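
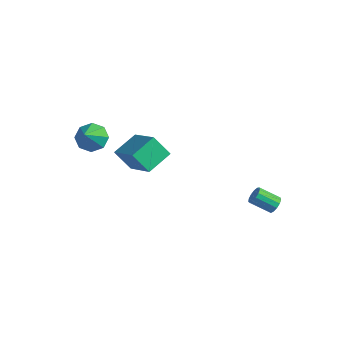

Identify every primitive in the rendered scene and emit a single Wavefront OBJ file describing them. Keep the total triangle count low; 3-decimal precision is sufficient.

v -2.443 -1.863 1.834
v -2.411 -0.486 2.375
v -4.235 -1.373 0.693
v -4.203 0.004 1.234
v -1.697 -1.484 0.826
v -1.665 -0.107 1.367
v -3.489 -0.994 -0.315
v -3.457 0.383 0.226
v 2.523 2.785 -1.739
v 2.719 2.965 -1.315
v 1.892 2.354 -0.677
v 1.697 2.175 -1.101
v 2.521 3.148 -1.396
v 1.694 2.538 -0.757
v 2.324 3.217 -1.585
v 1.497 2.607 -0.947
v 2.19 3.148 -1.824
v 1.363 2.538 -1.185
v 2.163 2.964 -2.035
v 1.336 2.354 -1.397
v 2.249 2.723 -2.153
v 1.422 2.113 -1.514
v 2.423 2.502 -2.139
v 1.596 1.892 -1.501
v 2.629 2.371 -1.999
v 1.802 1.761 -1.36
v 2.801 2.371 -1.776
v 1.974 1.761 -1.137
v 2.885 2.502 -1.541
v 2.058 1.892 -0.902
v 2.854 2.724 -1.37
v 2.027 2.114 -0.731
v -4.322 -2.713 2.557
v -3.675 -2.2 2.636
v -3.598 -3.827 3.843
v -4.151 -2.054 3.031
v -4.727 -2.294 3.147
v -5.066 -2.779 2.918
v -4.97 -3.226 2.477
v -4.494 -3.372 2.082
v -3.917 -3.132 1.966
v -3.578 -2.647 2.195
f 2 4 1
f 5 2 1
f 1 4 3
f 3 5 1
f 2 8 4
f 6 2 5
f 6 8 2
f 4 8 3
f 7 5 3
f 3 8 7
f 7 6 5
f 8 6 7
f 10 9 13
f 10 13 11
f 11 13 14
f 11 14 12
f 13 9 15
f 13 15 14
f 14 15 16
f 14 16 12
f 15 9 17
f 15 17 16
f 16 17 18
f 16 18 12
f 17 9 19
f 17 19 18
f 18 19 20
f 18 20 12
f 19 9 21
f 19 21 20
f 20 21 22
f 20 22 12
f 21 9 23
f 21 23 22
f 22 23 24
f 22 24 12
f 23 9 25
f 23 25 24
f 24 25 26
f 24 26 12
f 25 9 27
f 25 27 26
f 26 27 28
f 26 28 12
f 27 9 29
f 27 29 28
f 28 29 30
f 28 30 12
f 29 9 31
f 29 31 30
f 30 31 32
f 30 32 12
f 31 9 10
f 31 10 32
f 32 10 11
f 32 11 12
f 34 33 36
f 34 36 35
f 36 33 37
f 36 37 35
f 37 33 38
f 37 38 35
f 38 33 39
f 38 39 35
f 39 33 40
f 39 40 35
f 40 33 41
f 40 41 35
f 41 33 42
f 41 42 35
f 42 33 34
f 42 34 35



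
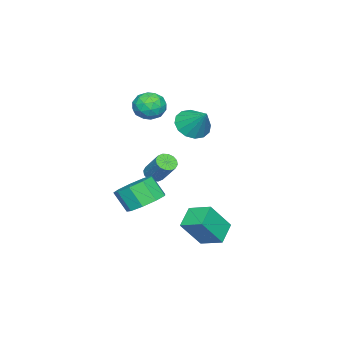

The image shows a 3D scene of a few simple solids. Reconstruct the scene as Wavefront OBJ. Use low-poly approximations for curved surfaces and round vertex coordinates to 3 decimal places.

v -0.706 -1.647 -0.269
v -0.488 -1.316 -0.621
v -0.037 -0.423 0.497
v -0.254 -0.753 0.849
v -0.745 -1.226 -0.589
v -0.294 -0.333 0.529
v -0.992 -1.249 -0.471
v -0.541 -0.356 0.647
v -1.162 -1.378 -0.299
v -0.711 -0.485 0.819
v -1.209 -1.58 -0.119
v -0.758 -0.687 0.999
v -1.122 -1.799 0.021
v -0.671 -0.906 1.139
v -0.923 -1.977 0.083
v -0.472 -1.084 1.201
v -0.666 -2.067 0.051
v -0.215 -1.174 1.169
v -0.419 -2.044 -0.067
v 0.032 -1.151 1.051
v -0.249 -1.915 -0.239
v 0.202 -1.022 0.879
v -0.202 -1.713 -0.419
v 0.249 -0.82 0.699
v -0.289 -1.494 -0.559
v 0.162 -0.601 0.559
v -2.329 -0.532 2.445
v -1.788 -0.14 1.828
v -1.831 0.432 3.495
v -2.194 0.098 1.802
v -2.637 0.166 1.949
v -2.997 0.047 2.229
v -3.178 -0.227 2.567
v -3.131 -0.583 2.872
v -2.87 -0.925 3.063
v -2.464 -1.162 3.088
v -2.021 -1.231 2.941
v -1.662 -1.112 2.661
v -1.481 -0.838 2.323
v -1.527 -0.482 2.018
v 2.455 -0.296 -0.421
v 2.88 0.417 0.099
v 2.83 -0.27 1.082
v 2.405 -0.984 0.561
v 2.213 0.488 0.115
v 2.163 -0.2 1.097
v 1.66 0.191 -0.121
v 1.61 -0.496 0.862
v 1.479 -0.333 -0.497
v 1.429 -1.02 0.486
v 1.754 -0.841 -0.837
v 1.704 -1.528 0.145
v 2.358 -1.093 -0.983
v 2.308 -1.78 -0.001
v 3.007 -0.973 -0.866
v 2.957 -1.66 0.116
v 3.398 -0.536 -0.541
v 3.348 -1.223 0.441
v 3.347 0.013 -0.16
v 3.297 -0.674 0.823
v -3.579 -2.741 3.252
v -3.159 -2.429 2.554
v -3.181 -4.051 2.906
v -2.761 -3.739 2.208
v -2.461 -3.569 3.01
v -2.707 -2.759 3.224
v -3.633 -3.721 2.236
v -3.879 -2.911 2.45
v -3.192 -3.034 1.926
v -2.468 -2.94 2.404
v -3.872 -3.54 3.056
v -3.148 -3.446 3.534
v -3.404 -2.47 2.934
v -2.936 -4.01 2.526
v -2.76 -3.91 2.998
v -2.513 -3.726 2.587
v -3.139 -2.664 3.327
v -2.891 -2.481 2.917
v -2.481 -3.151 3.185
v -3.449 -3.999 2.543
v -3.201 -3.816 2.133
v -3.827 -2.754 2.873
v -3.58 -2.57 2.462
v -3.859 -3.329 2.275
v -3.176 -2.642 2.154
v -2.942 -3.412 1.951
v -3.455 -3.401 1.967
v -3.599 -2.926 2.093
v -2.751 -2.587 2.435
v -2.517 -3.357 2.232
v -2.341 -3.257 2.703
v -2.485 -2.781 2.829
v -2.77 -2.943 2.066
v -3.823 -3.123 3.228
v -3.589 -3.893 3.025
v -3.855 -3.699 2.631
v -3.999 -3.223 2.757
v -3.398 -3.068 3.509
v -3.164 -3.838 3.306
v -2.741 -3.554 3.367
v -2.885 -3.079 3.493
v -3.57 -3.537 3.394
v 1.388 2.225 -1.734
v 2.202 1.648 -0.382
v 1.501 3.328 -1.33
v 2.314 2.751 0.022
v 2.406 2.329 -2.302
v 3.219 1.752 -0.95
v 2.518 3.432 -1.898
v 3.332 2.855 -0.546
f 2 1 5
f 2 5 3
f 3 5 6
f 3 6 4
f 5 1 7
f 5 7 6
f 6 7 8
f 6 8 4
f 7 1 9
f 7 9 8
f 8 9 10
f 8 10 4
f 9 1 11
f 9 11 10
f 10 11 12
f 10 12 4
f 11 1 13
f 11 13 12
f 12 13 14
f 12 14 4
f 13 1 15
f 13 15 14
f 14 15 16
f 14 16 4
f 15 1 17
f 15 17 16
f 16 17 18
f 16 18 4
f 17 1 19
f 17 19 18
f 18 19 20
f 18 20 4
f 19 1 21
f 19 21 20
f 20 21 22
f 20 22 4
f 21 1 23
f 21 23 22
f 22 23 24
f 22 24 4
f 23 1 25
f 23 25 24
f 24 25 26
f 24 26 4
f 25 1 2
f 25 2 26
f 26 2 3
f 26 3 4
f 28 27 30
f 28 30 29
f 30 27 31
f 30 31 29
f 31 27 32
f 31 32 29
f 32 27 33
f 32 33 29
f 33 27 34
f 33 34 29
f 34 27 35
f 34 35 29
f 35 27 36
f 35 36 29
f 36 27 37
f 36 37 29
f 37 27 38
f 37 38 29
f 38 27 39
f 38 39 29
f 39 27 40
f 39 40 29
f 40 27 28
f 40 28 29
f 42 41 45
f 42 45 43
f 43 45 46
f 43 46 44
f 45 41 47
f 45 47 46
f 46 47 48
f 46 48 44
f 47 41 49
f 47 49 48
f 48 49 50
f 48 50 44
f 49 41 51
f 49 51 50
f 50 51 52
f 50 52 44
f 51 41 53
f 51 53 52
f 52 53 54
f 52 54 44
f 53 41 55
f 53 55 54
f 54 55 56
f 54 56 44
f 55 41 57
f 55 57 56
f 56 57 58
f 56 58 44
f 57 41 59
f 57 59 58
f 58 59 60
f 58 60 44
f 59 41 42
f 59 42 60
f 60 42 43
f 60 43 44
f 61 98 77
f 98 72 101
f 77 101 66
f 98 101 77
f 61 77 73
f 77 66 78
f 73 78 62
f 77 78 73
f 61 73 82
f 73 62 83
f 82 83 68
f 73 83 82
f 61 82 94
f 82 68 97
f 94 97 71
f 82 97 94
f 61 94 98
f 94 71 102
f 98 102 72
f 94 102 98
f 62 78 89
f 78 66 92
f 89 92 70
f 78 92 89
f 66 101 79
f 101 72 100
f 79 100 65
f 101 100 79
f 72 102 99
f 102 71 95
f 99 95 63
f 102 95 99
f 71 97 96
f 97 68 84
f 96 84 67
f 97 84 96
f 68 83 88
f 83 62 85
f 88 85 69
f 83 85 88
f 64 90 76
f 90 70 91
f 76 91 65
f 90 91 76
f 64 76 74
f 76 65 75
f 74 75 63
f 76 75 74
f 64 74 81
f 74 63 80
f 81 80 67
f 74 80 81
f 64 81 86
f 81 67 87
f 86 87 69
f 81 87 86
f 64 86 90
f 86 69 93
f 90 93 70
f 86 93 90
f 65 91 79
f 91 70 92
f 79 92 66
f 91 92 79
f 63 75 99
f 75 65 100
f 99 100 72
f 75 100 99
f 67 80 96
f 80 63 95
f 96 95 71
f 80 95 96
f 69 87 88
f 87 67 84
f 88 84 68
f 87 84 88
f 70 93 89
f 93 69 85
f 89 85 62
f 93 85 89
f 104 106 103
f 107 104 103
f 103 106 105
f 105 107 103
f 104 110 106
f 108 104 107
f 108 110 104
f 106 110 105
f 109 107 105
f 105 110 109
f 109 108 107
f 110 108 109



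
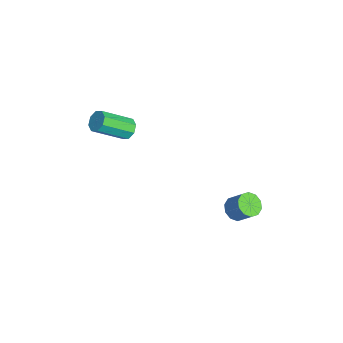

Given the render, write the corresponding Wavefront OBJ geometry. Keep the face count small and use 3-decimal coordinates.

v -0.506 3.383 -2.042
v -0.099 3.715 -2.504
v 0.454 4.268 -1.621
v 0.046 3.937 -1.158
v -0.45 3.958 -2.437
v 0.103 4.512 -1.553
v -0.823 3.982 -2.219
v -0.27 4.535 -1.335
v -1.075 3.777 -1.933
v -0.522 4.331 -1.049
v -1.11 3.422 -1.688
v -0.557 3.975 -0.805
v -0.914 3.052 -1.579
v -0.361 3.605 -0.696
v -0.563 2.808 -1.647
v -0.01 3.362 -0.763
v -0.19 2.785 -1.865
v 0.363 3.338 -0.981
v 0.062 2.989 -2.151
v 0.615 3.543 -1.267
v 0.097 3.345 -2.395
v 0.65 3.898 -1.512
v -2.387 -1.578 3.354
v -1.852 -1.349 3.538
v -1.598 -2.854 4.67
v -2.133 -3.082 4.486
v -2.208 -1.208 3.805
v -1.954 -2.713 4.937
v -2.669 -1.284 3.808
v -2.415 -2.788 4.94
v -2.965 -1.531 3.545
v -2.71 -3.036 4.677
v -2.922 -1.806 3.17
v -2.668 -3.311 4.302
v -2.566 -1.947 2.903
v -2.312 -3.452 4.035
v -2.105 -1.872 2.9
v -1.851 -3.376 4.032
v -1.81 -1.624 3.163
v -1.555 -3.129 4.295
f 2 1 5
f 2 5 3
f 3 5 6
f 3 6 4
f 5 1 7
f 5 7 6
f 6 7 8
f 6 8 4
f 7 1 9
f 7 9 8
f 8 9 10
f 8 10 4
f 9 1 11
f 9 11 10
f 10 11 12
f 10 12 4
f 11 1 13
f 11 13 12
f 12 13 14
f 12 14 4
f 13 1 15
f 13 15 14
f 14 15 16
f 14 16 4
f 15 1 17
f 15 17 16
f 16 17 18
f 16 18 4
f 17 1 19
f 17 19 18
f 18 19 20
f 18 20 4
f 19 1 21
f 19 21 20
f 20 21 22
f 20 22 4
f 21 1 2
f 21 2 22
f 22 2 3
f 22 3 4
f 24 23 27
f 24 27 25
f 25 27 28
f 25 28 26
f 27 23 29
f 27 29 28
f 28 29 30
f 28 30 26
f 29 23 31
f 29 31 30
f 30 31 32
f 30 32 26
f 31 23 33
f 31 33 32
f 32 33 34
f 32 34 26
f 33 23 35
f 33 35 34
f 34 35 36
f 34 36 26
f 35 23 37
f 35 37 36
f 36 37 38
f 36 38 26
f 37 23 39
f 37 39 38
f 38 39 40
f 38 40 26
f 39 23 24
f 39 24 40
f 40 24 25
f 40 25 26



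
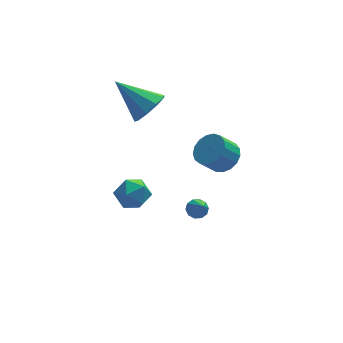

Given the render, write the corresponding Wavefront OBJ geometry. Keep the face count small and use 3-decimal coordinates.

v 2.601 -0.824 -1.879
v 3.044 -0.617 -1.702
v 2.639 -1.836 -0.801
v 2.799 -0.47 -1.554
v 2.479 -0.457 -1.531
v 2.205 -0.585 -1.641
v 2.082 -0.804 -1.842
v 2.158 -1.03 -2.057
v 2.402 -1.178 -2.205
v 2.723 -1.19 -2.228
v 2.996 -1.063 -2.118
v 3.119 -0.844 -1.917
v 4.286 1.148 -0.225
v 4.875 1.437 0.361
v 4.103 1.241 1.232
v 3.514 0.952 0.645
v 4.663 1.784 0.252
v 3.891 1.588 1.123
v 4.365 1.986 0.033
v 3.593 1.789 0.904
v 4.048 1.995 -0.245
v 3.277 1.799 0.626
v 3.786 1.811 -0.518
v 3.015 1.614 0.352
v 3.639 1.475 -0.725
v 2.867 1.278 0.146
v 3.64 1.064 -0.817
v 2.868 0.867 0.054
v 3.789 0.672 -0.773
v 3.017 0.476 0.097
v 4.051 0.389 -0.604
v 3.28 0.193 0.266
v 4.368 0.281 -0.349
v 3.596 0.084 0.522
v 4.665 0.371 -0.064
v 3.894 0.174 0.806
v 4.876 0.639 0.183
v 4.104 0.442 1.054
v 4.952 1.024 0.336
v 4.18 0.827 1.207
v 1.079 2.006 3.003
v 1.822 2.469 3.422
v -0.279 3.014 4.297
v 1.595 2.823 2.909
v 1.127 2.795 2.439
v 0.636 2.398 2.233
v 0.353 1.818 2.388
v 0.41 1.326 2.83
v 0.78 1.153 3.352
v 1.29 1.379 3.712
v 1.701 1.899 3.739
v -0.388 -2.919 1.663
v 0.056 -3.569 2.017
v -1.556 -3.391 2.263
v -1.112 -4.041 2.617
v -0.982 -3.232 2.887
v -0.26 -2.941 2.516
v -1.24 -4.019 1.764
v -0.518 -3.728 1.393
v -0.471 -4.249 2.079
v -0.311 -3.762 2.773
v -1.189 -3.198 1.507
v -1.029 -2.711 2.201
f 2 1 4
f 2 4 3
f 4 1 5
f 4 5 3
f 5 1 6
f 5 6 3
f 6 1 7
f 6 7 3
f 7 1 8
f 7 8 3
f 8 1 9
f 8 9 3
f 9 1 10
f 9 10 3
f 10 1 11
f 10 11 3
f 11 1 12
f 11 12 3
f 12 1 2
f 12 2 3
f 14 13 17
f 14 17 15
f 15 17 18
f 15 18 16
f 17 13 19
f 17 19 18
f 18 19 20
f 18 20 16
f 19 13 21
f 19 21 20
f 20 21 22
f 20 22 16
f 21 13 23
f 21 23 22
f 22 23 24
f 22 24 16
f 23 13 25
f 23 25 24
f 24 25 26
f 24 26 16
f 25 13 27
f 25 27 26
f 26 27 28
f 26 28 16
f 27 13 29
f 27 29 28
f 28 29 30
f 28 30 16
f 29 13 31
f 29 31 30
f 30 31 32
f 30 32 16
f 31 13 33
f 31 33 32
f 32 33 34
f 32 34 16
f 33 13 35
f 33 35 34
f 34 35 36
f 34 36 16
f 35 13 37
f 35 37 36
f 36 37 38
f 36 38 16
f 37 13 39
f 37 39 38
f 38 39 40
f 38 40 16
f 39 13 14
f 39 14 40
f 40 14 15
f 40 15 16
f 42 41 44
f 42 44 43
f 44 41 45
f 44 45 43
f 45 41 46
f 45 46 43
f 46 41 47
f 46 47 43
f 47 41 48
f 47 48 43
f 48 41 49
f 48 49 43
f 49 41 50
f 49 50 43
f 50 41 51
f 50 51 43
f 51 41 42
f 51 42 43
f 52 63 57
f 52 57 53
f 52 53 59
f 52 59 62
f 52 62 63
f 53 57 61
f 57 63 56
f 63 62 54
f 62 59 58
f 59 53 60
f 55 61 56
f 55 56 54
f 55 54 58
f 55 58 60
f 55 60 61
f 56 61 57
f 54 56 63
f 58 54 62
f 60 58 59
f 61 60 53



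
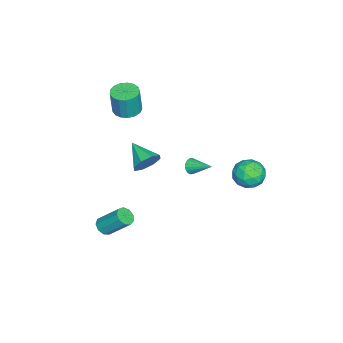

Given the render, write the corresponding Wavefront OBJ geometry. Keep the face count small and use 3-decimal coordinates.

v -3.394 3.388 -2.626
v -3.028 3.792 -1.84
v -1.992 2.848 -3
v -1.626 3.252 -2.214
v -2.22 2.505 -2.136
v -3.087 2.84 -1.905
v -1.933 3.8 -2.935
v -2.8 4.135 -2.704
v -2.126 4.047 -2.03
v -2.303 3.247 -1.537
v -2.717 3.393 -3.303
v -2.894 2.593 -2.81
v -3.334 3.638 -2.2
v -1.686 3.002 -2.64
v -2.035 2.563 -2.594
v -1.82 2.801 -2.132
v -3.368 3.078 -2.239
v -3.153 3.315 -1.776
v -2.679 2.559 -1.951
v -1.867 3.325 -3.064
v -1.652 3.562 -2.601
v -3.2 3.839 -2.708
v -2.985 4.077 -2.246
v -2.341 4.081 -2.889
v -2.588 4.025 -1.85
v -1.765 3.707 -2.07
v -1.945 4.03 -2.494
v -2.454 4.226 -2.358
v -2.693 3.554 -1.56
v -1.869 3.237 -1.78
v -2.218 2.798 -1.734
v -2.727 2.994 -1.598
v -2.162 3.704 -1.672
v -3.151 3.403 -3.06
v -2.327 3.086 -3.28
v -2.293 3.646 -3.242
v -2.802 3.842 -3.106
v -3.255 2.933 -2.77
v -2.432 2.615 -2.99
v -2.566 2.414 -2.482
v -3.075 2.61 -2.346
v -2.858 2.936 -3.168
v -3.371 -3.535 0.633
v -2.727 -3.98 0.528
v -2.505 -4.031 2.102
v -3.149 -3.585 2.207
v -2.594 -3.626 0.521
v -2.373 -3.677 2.095
v -2.639 -3.251 0.539
v -2.418 -3.302 2.113
v -2.852 -2.941 0.579
v -2.631 -2.992 2.153
v -3.184 -2.767 0.631
v -2.963 -2.818 2.205
v -3.558 -2.769 0.684
v -3.337 -2.82 2.258
v -3.89 -2.946 0.725
v -3.668 -2.997 2.299
v -4.102 -3.258 0.745
v -3.881 -3.309 2.319
v -4.147 -3.634 0.739
v -3.926 -3.684 2.313
v -4.014 -3.986 0.709
v -3.793 -4.037 2.283
v -3.734 -4.236 0.662
v -3.513 -4.286 2.235
v -3.37 -4.324 0.608
v -3.149 -4.375 2.181
v -3.007 -4.232 0.56
v -2.786 -4.283 2.133
v -3.716 -0.113 -3.618
v -3.463 -0.37 -3.243
v -3.324 1.113 -3.042
v -3.301 -0.345 -3.407
v -3.222 -0.274 -3.612
v -3.24 -0.171 -3.819
v -3.353 -0.057 -3.986
v -3.538 0.047 -4.079
v -3.758 0.118 -4.082
v -3.969 0.144 -3.992
v -4.131 0.119 -3.828
v -4.211 0.048 -3.623
v -4.192 -0.055 -3.417
v -4.079 -0.169 -3.25
v -3.895 -0.273 -3.156
v -3.674 -0.344 -3.154
v 2.044 -0.805 1.245
v 2.619 -0.936 1.799
v 1.176 -1.855 1.895
v 2.218 -0.497 1.973
v 1.715 -0.238 1.721
v 1.404 -0.311 1.189
v 1.468 -0.673 0.69
v 1.869 -1.112 0.516
v 2.373 -1.371 0.768
v 2.683 -1.299 1.3
v 2.357 -3.027 -4.119
v 2.649 -3.387 -3.787
v 2.734 -2.213 -2.589
v 2.443 -1.853 -2.921
v 2.895 -3.18 -4.007
v 2.98 -2.006 -2.809
v 2.89 -2.902 -4.28
v 2.975 -1.727 -3.082
v 2.635 -2.682 -4.478
v 2.72 -1.507 -3.279
v 2.251 -2.624 -4.507
v 2.336 -1.449 -3.309
v 1.916 -2.754 -4.355
v 2.001 -1.58 -3.157
v 1.788 -3.013 -4.093
v 1.873 -1.838 -2.895
v 1.927 -3.278 -3.843
v 2.012 -2.103 -2.645
v 2.266 -3.426 -3.722
v 2.352 -2.251 -2.524
f 1 38 17
f 38 12 41
f 17 41 6
f 38 41 17
f 1 17 13
f 17 6 18
f 13 18 2
f 17 18 13
f 1 13 22
f 13 2 23
f 22 23 8
f 13 23 22
f 1 22 34
f 22 8 37
f 34 37 11
f 22 37 34
f 1 34 38
f 34 11 42
f 38 42 12
f 34 42 38
f 2 18 29
f 18 6 32
f 29 32 10
f 18 32 29
f 6 41 19
f 41 12 40
f 19 40 5
f 41 40 19
f 12 42 39
f 42 11 35
f 39 35 3
f 42 35 39
f 11 37 36
f 37 8 24
f 36 24 7
f 37 24 36
f 8 23 28
f 23 2 25
f 28 25 9
f 23 25 28
f 4 30 16
f 30 10 31
f 16 31 5
f 30 31 16
f 4 16 14
f 16 5 15
f 14 15 3
f 16 15 14
f 4 14 21
f 14 3 20
f 21 20 7
f 14 20 21
f 4 21 26
f 21 7 27
f 26 27 9
f 21 27 26
f 4 26 30
f 26 9 33
f 30 33 10
f 26 33 30
f 5 31 19
f 31 10 32
f 19 32 6
f 31 32 19
f 3 15 39
f 15 5 40
f 39 40 12
f 15 40 39
f 7 20 36
f 20 3 35
f 36 35 11
f 20 35 36
f 9 27 28
f 27 7 24
f 28 24 8
f 27 24 28
f 10 33 29
f 33 9 25
f 29 25 2
f 33 25 29
f 44 43 47
f 44 47 45
f 45 47 48
f 45 48 46
f 47 43 49
f 47 49 48
f 48 49 50
f 48 50 46
f 49 43 51
f 49 51 50
f 50 51 52
f 50 52 46
f 51 43 53
f 51 53 52
f 52 53 54
f 52 54 46
f 53 43 55
f 53 55 54
f 54 55 56
f 54 56 46
f 55 43 57
f 55 57 56
f 56 57 58
f 56 58 46
f 57 43 59
f 57 59 58
f 58 59 60
f 58 60 46
f 59 43 61
f 59 61 60
f 60 61 62
f 60 62 46
f 61 43 63
f 61 63 62
f 62 63 64
f 62 64 46
f 63 43 65
f 63 65 64
f 64 65 66
f 64 66 46
f 65 43 67
f 65 67 66
f 66 67 68
f 66 68 46
f 67 43 69
f 67 69 68
f 68 69 70
f 68 70 46
f 69 43 44
f 69 44 70
f 70 44 45
f 70 45 46
f 72 71 74
f 72 74 73
f 74 71 75
f 74 75 73
f 75 71 76
f 75 76 73
f 76 71 77
f 76 77 73
f 77 71 78
f 77 78 73
f 78 71 79
f 78 79 73
f 79 71 80
f 79 80 73
f 80 71 81
f 80 81 73
f 81 71 82
f 81 82 73
f 82 71 83
f 82 83 73
f 83 71 84
f 83 84 73
f 84 71 85
f 84 85 73
f 85 71 86
f 85 86 73
f 86 71 72
f 86 72 73
f 88 87 90
f 88 90 89
f 90 87 91
f 90 91 89
f 91 87 92
f 91 92 89
f 92 87 93
f 92 93 89
f 93 87 94
f 93 94 89
f 94 87 95
f 94 95 89
f 95 87 96
f 95 96 89
f 96 87 88
f 96 88 89
f 98 97 101
f 98 101 99
f 99 101 102
f 99 102 100
f 101 97 103
f 101 103 102
f 102 103 104
f 102 104 100
f 103 97 105
f 103 105 104
f 104 105 106
f 104 106 100
f 105 97 107
f 105 107 106
f 106 107 108
f 106 108 100
f 107 97 109
f 107 109 108
f 108 109 110
f 108 110 100
f 109 97 111
f 109 111 110
f 110 111 112
f 110 112 100
f 111 97 113
f 111 113 112
f 112 113 114
f 112 114 100
f 113 97 115
f 113 115 114
f 114 115 116
f 114 116 100
f 115 97 98
f 115 98 116
f 116 98 99
f 116 99 100



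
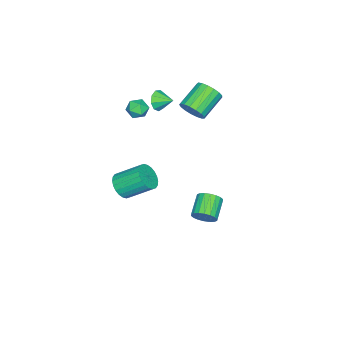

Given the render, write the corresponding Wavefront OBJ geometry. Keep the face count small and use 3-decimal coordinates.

v 0.125 -2.48 3.591
v 0.537 -2.823 4.032
v 0.183 -3.337 2.868
v 0.595 -3.68 3.309
v -0.073 -3.578 3.467
v -0.109 -3.048 3.914
v 0.829 -3.112 2.986
v 0.793 -2.582 3.433
v 0.972 -3.213 3.658
v 0.415 -3.502 3.955
v 0.305 -2.658 2.945
v -0.252 -2.947 3.242
v -2.797 -3.53 1.829
v -2.424 -3.745 2.406
v -2.783 -2.59 2.171
v -2.115 -3.618 2.044
v -2.125 -3.449 1.582
v -2.45 -3.319 1.235
v -2.936 -3.287 1.166
v -3.358 -3.368 1.407
v -3.517 -3.526 1.846
v -3.339 -3.685 2.277
v -2.907 -3.772 2.498
v 4.359 3.007 -0.181
v 4.718 2.874 0.405
v 3.581 2.621 1.046
v 3.221 2.753 0.461
v 4.662 3.18 0.426
v 3.525 2.927 1.067
v 4.546 3.451 0.327
v 3.409 3.198 0.968
v 4.392 3.634 0.127
v 3.255 3.381 0.768
v 4.232 3.693 -0.134
v 3.095 3.44 0.508
v 4.097 3.616 -0.404
v 2.96 3.363 0.238
v 4.014 3.419 -0.629
v 2.877 3.165 0.012
v 3.999 3.139 -0.766
v 2.862 2.886 -0.125
v 4.055 2.833 -0.787
v 2.918 2.58 -0.146
v 4.171 2.562 -0.688
v 3.034 2.309 -0.047
v 4.325 2.379 -0.488
v 3.188 2.126 0.153
v 4.485 2.32 -0.228
v 3.348 2.067 0.414
v 4.62 2.397 0.042
v 3.483 2.144 0.684
v 4.703 2.595 0.268
v 3.566 2.341 0.909
v -1.969 -1.007 2.402
v -1.618 -1.293 3.098
v -3.101 -0.978 3.974
v -3.451 -0.693 3.278
v -1.534 -0.905 3.102
v -3.016 -0.59 3.977
v -1.549 -0.54 2.945
v -3.031 -0.225 3.82
v -1.661 -0.282 2.663
v -3.143 0.033 3.539
v -1.843 -0.191 2.322
v -3.325 0.124 3.198
v -2.054 -0.287 2
v -3.536 0.028 2.875
v -2.245 -0.547 1.769
v -3.727 -0.232 2.644
v -2.373 -0.914 1.684
v -3.856 -0.599 2.559
v -2.409 -1.301 1.763
v -3.891 -0.986 2.638
v -2.344 -1.622 1.989
v -3.826 -1.307 2.864
v -2.193 -1.801 2.309
v -3.675 -1.486 3.184
v -1.99 -1.799 2.651
v -3.473 -1.484 3.526
v -1.783 -1.616 2.936
v -3.265 -1.301 3.811
v -0.425 -4.571 -4.258
v 0.299 -4.724 -3.764
v -0.131 -3.282 -2.688
v -0.855 -3.129 -3.182
v 0.426 -4.507 -4.004
v -0.005 -3.065 -2.928
v 0.423 -4.3 -4.282
v -0.008 -2.858 -3.206
v 0.29 -4.134 -4.557
v -0.14 -2.692 -3.481
v 0.049 -4.035 -4.787
v -0.381 -2.593 -3.711
v -0.264 -4.017 -4.936
v -0.694 -2.575 -3.86
v -0.601 -4.084 -4.982
v -1.032 -2.642 -3.905
v -0.912 -4.225 -4.917
v -1.343 -2.783 -3.841
v -1.149 -4.418 -4.752
v -1.579 -2.976 -3.676
v -1.275 -4.635 -4.512
v -1.706 -3.193 -3.436
v -1.272 -4.842 -4.234
v -1.703 -3.4 -3.158
v -1.14 -5.008 -3.959
v -1.57 -3.566 -2.883
v -0.899 -5.107 -3.729
v -1.329 -3.665 -2.653
v -0.586 -5.125 -3.58
v -1.016 -3.683 -2.504
v -0.248 -5.058 -3.535
v -0.679 -3.616 -2.458
v 0.063 -4.917 -3.599
v -0.368 -3.475 -2.523
f 1 12 6
f 1 6 2
f 1 2 8
f 1 8 11
f 1 11 12
f 2 6 10
f 6 12 5
f 12 11 3
f 11 8 7
f 8 2 9
f 4 10 5
f 4 5 3
f 4 3 7
f 4 7 9
f 4 9 10
f 5 10 6
f 3 5 12
f 7 3 11
f 9 7 8
f 10 9 2
f 14 13 16
f 14 16 15
f 16 13 17
f 16 17 15
f 17 13 18
f 17 18 15
f 18 13 19
f 18 19 15
f 19 13 20
f 19 20 15
f 20 13 21
f 20 21 15
f 21 13 22
f 21 22 15
f 22 13 23
f 22 23 15
f 23 13 14
f 23 14 15
f 25 24 28
f 25 28 26
f 26 28 29
f 26 29 27
f 28 24 30
f 28 30 29
f 29 30 31
f 29 31 27
f 30 24 32
f 30 32 31
f 31 32 33
f 31 33 27
f 32 24 34
f 32 34 33
f 33 34 35
f 33 35 27
f 34 24 36
f 34 36 35
f 35 36 37
f 35 37 27
f 36 24 38
f 36 38 37
f 37 38 39
f 37 39 27
f 38 24 40
f 38 40 39
f 39 40 41
f 39 41 27
f 40 24 42
f 40 42 41
f 41 42 43
f 41 43 27
f 42 24 44
f 42 44 43
f 43 44 45
f 43 45 27
f 44 24 46
f 44 46 45
f 45 46 47
f 45 47 27
f 46 24 48
f 46 48 47
f 47 48 49
f 47 49 27
f 48 24 50
f 48 50 49
f 49 50 51
f 49 51 27
f 50 24 52
f 50 52 51
f 51 52 53
f 51 53 27
f 52 24 25
f 52 25 53
f 53 25 26
f 53 26 27
f 55 54 58
f 55 58 56
f 56 58 59
f 56 59 57
f 58 54 60
f 58 60 59
f 59 60 61
f 59 61 57
f 60 54 62
f 60 62 61
f 61 62 63
f 61 63 57
f 62 54 64
f 62 64 63
f 63 64 65
f 63 65 57
f 64 54 66
f 64 66 65
f 65 66 67
f 65 67 57
f 66 54 68
f 66 68 67
f 67 68 69
f 67 69 57
f 68 54 70
f 68 70 69
f 69 70 71
f 69 71 57
f 70 54 72
f 70 72 71
f 71 72 73
f 71 73 57
f 72 54 74
f 72 74 73
f 73 74 75
f 73 75 57
f 74 54 76
f 74 76 75
f 75 76 77
f 75 77 57
f 76 54 78
f 76 78 77
f 77 78 79
f 77 79 57
f 78 54 80
f 78 80 79
f 79 80 81
f 79 81 57
f 80 54 55
f 80 55 81
f 81 55 56
f 81 56 57
f 83 82 86
f 83 86 84
f 84 86 87
f 84 87 85
f 86 82 88
f 86 88 87
f 87 88 89
f 87 89 85
f 88 82 90
f 88 90 89
f 89 90 91
f 89 91 85
f 90 82 92
f 90 92 91
f 91 92 93
f 91 93 85
f 92 82 94
f 92 94 93
f 93 94 95
f 93 95 85
f 94 82 96
f 94 96 95
f 95 96 97
f 95 97 85
f 96 82 98
f 96 98 97
f 97 98 99
f 97 99 85
f 98 82 100
f 98 100 99
f 99 100 101
f 99 101 85
f 100 82 102
f 100 102 101
f 101 102 103
f 101 103 85
f 102 82 104
f 102 104 103
f 103 104 105
f 103 105 85
f 104 82 106
f 104 106 105
f 105 106 107
f 105 107 85
f 106 82 108
f 106 108 107
f 107 108 109
f 107 109 85
f 108 82 110
f 108 110 109
f 109 110 111
f 109 111 85
f 110 82 112
f 110 112 111
f 111 112 113
f 111 113 85
f 112 82 114
f 112 114 113
f 113 114 115
f 113 115 85
f 114 82 83
f 114 83 115
f 115 83 84
f 115 84 85



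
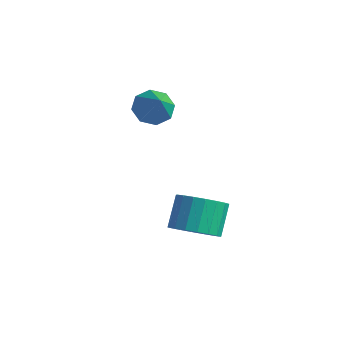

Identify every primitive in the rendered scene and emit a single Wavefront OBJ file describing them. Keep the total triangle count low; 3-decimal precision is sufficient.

v 0.065 0.34 -3.553
v 0.956 0.789 -3.629
v 0.585 1.709 -2.543
v -0.305 1.26 -2.467
v 0.703 1.022 -3.912
v 0.332 1.941 -2.826
v 0.324 1.119 -4.124
v -0.047 2.039 -3.039
v -0.106 1.062 -4.223
v -0.477 1.982 -3.138
v -0.502 0.863 -4.189
v -0.873 1.782 -3.104
v -0.786 0.559 -4.029
v -1.157 1.479 -2.944
v -0.901 0.213 -3.775
v -1.272 1.132 -2.69
v -0.825 -0.109 -3.477
v -1.196 0.811 -2.391
v -0.572 -0.341 -3.194
v -0.943 0.578 -2.108
v -0.193 -0.439 -2.981
v -0.564 0.481 -1.896
v 0.237 -0.382 -2.882
v -0.134 0.538 -1.797
v 0.633 -0.182 -2.916
v 0.262 0.737 -1.831
v 0.917 0.121 -3.076
v 0.546 1.041 -1.991
v 1.032 0.468 -3.33
v 0.661 1.387 -2.245
v -3.295 1.994 0.854
v -2.819 1.62 0.287
v -2.465 1.426 1.926
v -2.61 2.202 0.434
v -2.803 2.662 0.827
v -3.284 2.731 1.236
v -3.771 2.368 1.422
v -3.98 1.787 1.275
v -3.787 1.326 0.881
v -3.307 1.257 0.472
f 2 1 5
f 2 5 3
f 3 5 6
f 3 6 4
f 5 1 7
f 5 7 6
f 6 7 8
f 6 8 4
f 7 1 9
f 7 9 8
f 8 9 10
f 8 10 4
f 9 1 11
f 9 11 10
f 10 11 12
f 10 12 4
f 11 1 13
f 11 13 12
f 12 13 14
f 12 14 4
f 13 1 15
f 13 15 14
f 14 15 16
f 14 16 4
f 15 1 17
f 15 17 16
f 16 17 18
f 16 18 4
f 17 1 19
f 17 19 18
f 18 19 20
f 18 20 4
f 19 1 21
f 19 21 20
f 20 21 22
f 20 22 4
f 21 1 23
f 21 23 22
f 22 23 24
f 22 24 4
f 23 1 25
f 23 25 24
f 24 25 26
f 24 26 4
f 25 1 27
f 25 27 26
f 26 27 28
f 26 28 4
f 27 1 29
f 27 29 28
f 28 29 30
f 28 30 4
f 29 1 2
f 29 2 30
f 30 2 3
f 30 3 4
f 32 31 34
f 32 34 33
f 34 31 35
f 34 35 33
f 35 31 36
f 35 36 33
f 36 31 37
f 36 37 33
f 37 31 38
f 37 38 33
f 38 31 39
f 38 39 33
f 39 31 40
f 39 40 33
f 40 31 32
f 40 32 33



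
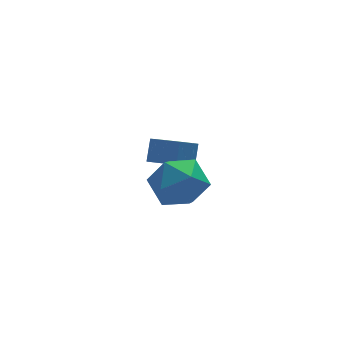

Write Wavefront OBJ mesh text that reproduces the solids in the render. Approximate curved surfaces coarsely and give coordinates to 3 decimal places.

v 0.435 1.756 0.25
v 1.292 1.769 -0.136
v 1.662 2.337 0.704
v 0.805 2.324 1.09
v 1.003 2.236 -0.325
v 1.373 2.804 0.516
v 0.497 2.52 -0.294
v 0.867 3.088 0.546
v -0.032 2.512 -0.056
v 0.338 3.08 0.785
v -0.384 2.215 0.299
v -0.014 2.784 1.14
v -0.422 1.743 0.636
v -0.052 2.311 1.476
v -0.133 1.276 0.824
v 0.237 1.844 1.665
v 0.373 0.992 0.794
v 0.743 1.56 1.634
v 0.902 1 0.555
v 1.272 1.568 1.396
v 1.254 1.296 0.2
v 1.624 1.865 1.041
v -1.726 -1.498 2.407
v -0.678 -0.935 2.719
v -0.722 -3.185 2.081
v 0.326 -2.622 2.393
v -0.53 -2.848 3.248
v -1.15 -1.805 3.449
v -0.25 -2.315 1.351
v -0.87 -1.272 1.552
v 0.234 -1.44 2.067
v 0.061 -1.769 3.239
v -1.461 -2.351 1.561
v -1.634 -2.68 2.733
f 2 1 5
f 2 5 3
f 3 5 6
f 3 6 4
f 5 1 7
f 5 7 6
f 6 7 8
f 6 8 4
f 7 1 9
f 7 9 8
f 8 9 10
f 8 10 4
f 9 1 11
f 9 11 10
f 10 11 12
f 10 12 4
f 11 1 13
f 11 13 12
f 12 13 14
f 12 14 4
f 13 1 15
f 13 15 14
f 14 15 16
f 14 16 4
f 15 1 17
f 15 17 16
f 16 17 18
f 16 18 4
f 17 1 19
f 17 19 18
f 18 19 20
f 18 20 4
f 19 1 21
f 19 21 20
f 20 21 22
f 20 22 4
f 21 1 2
f 21 2 22
f 22 2 3
f 22 3 4
f 23 34 28
f 23 28 24
f 23 24 30
f 23 30 33
f 23 33 34
f 24 28 32
f 28 34 27
f 34 33 25
f 33 30 29
f 30 24 31
f 26 32 27
f 26 27 25
f 26 25 29
f 26 29 31
f 26 31 32
f 27 32 28
f 25 27 34
f 29 25 33
f 31 29 30
f 32 31 24



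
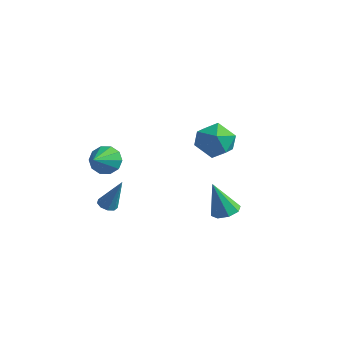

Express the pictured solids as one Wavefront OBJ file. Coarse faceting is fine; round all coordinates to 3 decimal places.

v 0.672 3.023 -4.932
v 1.476 3.155 -4.689
v 0.128 2.537 -2.868
v 1.115 3.695 -4.657
v 0.495 3.841 -4.787
v -0.022 3.509 -5.001
v -0.131 2.892 -5.175
v 0.23 2.352 -5.207
v 0.85 2.205 -5.078
v 1.367 2.537 -4.864
v 2.049 0.576 1.66
v 2.533 1.13 2.619
v 2.867 -1.11 2.221
v 3.351 -0.556 3.18
v 2.155 -0.724 3.118
v 1.649 0.319 2.771
v 3.751 -0.299 2.069
v 3.245 0.744 1.722
v 3.584 0.589 2.872
v 2.598 0.327 3.521
v 2.802 -0.307 1.319
v 1.816 -0.569 1.968
v -3.372 -1.902 -0.663
v -2.877 -1.362 -0.058
v -2.828 -3.258 0.103
v -3.411 -1.447 0.17
v -3.93 -1.706 0.08
v -4.236 -2.04 -0.293
v -4.212 -2.321 -0.808
v -3.867 -2.442 -1.268
v -3.333 -2.357 -1.496
v -2.814 -2.098 -1.406
v -2.508 -1.764 -1.033
v -2.532 -1.483 -0.518
v -3.916 -1.324 -4.519
v -3.502 -0.964 -4.762
v -3.124 -0.956 -2.621
v -3.836 -0.747 -4.664
v -4.208 -0.801 -4.499
v -4.443 -1.099 -4.343
v -4.431 -1.502 -4.27
v -4.178 -1.823 -4.313
v -3.802 -1.91 -4.453
v -3.48 -1.722 -4.624
v -3.361 -1.349 -4.746
f 2 1 4
f 2 4 3
f 4 1 5
f 4 5 3
f 5 1 6
f 5 6 3
f 6 1 7
f 6 7 3
f 7 1 8
f 7 8 3
f 8 1 9
f 8 9 3
f 9 1 10
f 9 10 3
f 10 1 2
f 10 2 3
f 11 22 16
f 11 16 12
f 11 12 18
f 11 18 21
f 11 21 22
f 12 16 20
f 16 22 15
f 22 21 13
f 21 18 17
f 18 12 19
f 14 20 15
f 14 15 13
f 14 13 17
f 14 17 19
f 14 19 20
f 15 20 16
f 13 15 22
f 17 13 21
f 19 17 18
f 20 19 12
f 24 23 26
f 24 26 25
f 26 23 27
f 26 27 25
f 27 23 28
f 27 28 25
f 28 23 29
f 28 29 25
f 29 23 30
f 29 30 25
f 30 23 31
f 30 31 25
f 31 23 32
f 31 32 25
f 32 23 33
f 32 33 25
f 33 23 34
f 33 34 25
f 34 23 24
f 34 24 25
f 36 35 38
f 36 38 37
f 38 35 39
f 38 39 37
f 39 35 40
f 39 40 37
f 40 35 41
f 40 41 37
f 41 35 42
f 41 42 37
f 42 35 43
f 42 43 37
f 43 35 44
f 43 44 37
f 44 35 45
f 44 45 37
f 45 35 36
f 45 36 37



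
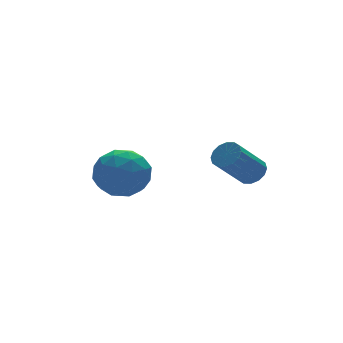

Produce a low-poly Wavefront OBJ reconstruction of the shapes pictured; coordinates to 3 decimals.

v -2.171 1.206 1.931
v -1.312 1.592 1.76
v -1.488 -0.032 2.56
v -0.629 0.354 2.389
v -1.205 0.741 3.048
v -1.627 1.506 2.659
v -1.173 0.054 1.661
v -1.595 0.819 1.272
v -0.696 0.88 1.593
v -0.716 1.305 2.45
v -2.084 0.255 1.87
v -2.104 0.68 2.727
v -1.802 1.508 1.79
v -0.998 0.052 2.53
v -1.337 0.279 2.917
v -0.832 0.507 2.817
v -1.987 1.457 2.319
v -1.482 1.684 2.218
v -1.419 1.184 2.975
v -1.318 -0.124 2.102
v -0.813 0.103 2.001
v -1.968 1.053 1.503
v -1.463 1.281 1.403
v -1.381 0.376 1.345
v -0.934 1.317 1.591
v -0.533 0.589 1.961
v -0.852 0.412 1.533
v -1.1 0.862 1.305
v -0.946 1.566 2.095
v -0.545 0.838 2.465
v -0.883 1.065 2.852
v -1.131 1.515 2.624
v -0.584 1.148 1.997
v -2.255 0.722 1.855
v -1.854 -0.006 2.225
v -1.669 0.045 1.696
v -1.917 0.495 1.468
v -2.267 0.971 2.359
v -1.866 0.243 2.729
v -1.7 0.698 3.015
v -1.948 1.148 2.787
v -2.216 0.412 2.323
v 1.038 -2.559 3.045
v 1.382 -2.444 3.403
v 0.406 -2.605 4.393
v 0.062 -2.721 4.035
v 1.275 -2.213 3.335
v 0.298 -2.374 4.325
v 1.104 -2.074 3.189
v 0.127 -2.236 4.179
v 0.915 -2.066 3.004
v -0.061 -2.228 3.994
v 0.76 -2.19 2.83
v -0.217 -2.351 3.82
v 0.679 -2.413 2.714
v -0.298 -2.574 3.704
v 0.694 -2.675 2.687
v -0.282 -2.836 3.677
v 0.802 -2.906 2.755
v -0.175 -3.067 3.745
v 0.973 -3.044 2.901
v -0.004 -3.206 3.891
v 1.161 -3.052 3.086
v 0.185 -3.214 4.076
v 1.317 -2.929 3.26
v 0.34 -3.09 4.25
v 1.398 -2.706 3.376
v 0.421 -2.867 4.366
f 1 38 17
f 38 12 41
f 17 41 6
f 38 41 17
f 1 17 13
f 17 6 18
f 13 18 2
f 17 18 13
f 1 13 22
f 13 2 23
f 22 23 8
f 13 23 22
f 1 22 34
f 22 8 37
f 34 37 11
f 22 37 34
f 1 34 38
f 34 11 42
f 38 42 12
f 34 42 38
f 2 18 29
f 18 6 32
f 29 32 10
f 18 32 29
f 6 41 19
f 41 12 40
f 19 40 5
f 41 40 19
f 12 42 39
f 42 11 35
f 39 35 3
f 42 35 39
f 11 37 36
f 37 8 24
f 36 24 7
f 37 24 36
f 8 23 28
f 23 2 25
f 28 25 9
f 23 25 28
f 4 30 16
f 30 10 31
f 16 31 5
f 30 31 16
f 4 16 14
f 16 5 15
f 14 15 3
f 16 15 14
f 4 14 21
f 14 3 20
f 21 20 7
f 14 20 21
f 4 21 26
f 21 7 27
f 26 27 9
f 21 27 26
f 4 26 30
f 26 9 33
f 30 33 10
f 26 33 30
f 5 31 19
f 31 10 32
f 19 32 6
f 31 32 19
f 3 15 39
f 15 5 40
f 39 40 12
f 15 40 39
f 7 20 36
f 20 3 35
f 36 35 11
f 20 35 36
f 9 27 28
f 27 7 24
f 28 24 8
f 27 24 28
f 10 33 29
f 33 9 25
f 29 25 2
f 33 25 29
f 44 43 47
f 44 47 45
f 45 47 48
f 45 48 46
f 47 43 49
f 47 49 48
f 48 49 50
f 48 50 46
f 49 43 51
f 49 51 50
f 50 51 52
f 50 52 46
f 51 43 53
f 51 53 52
f 52 53 54
f 52 54 46
f 53 43 55
f 53 55 54
f 54 55 56
f 54 56 46
f 55 43 57
f 55 57 56
f 56 57 58
f 56 58 46
f 57 43 59
f 57 59 58
f 58 59 60
f 58 60 46
f 59 43 61
f 59 61 60
f 60 61 62
f 60 62 46
f 61 43 63
f 61 63 62
f 62 63 64
f 62 64 46
f 63 43 65
f 63 65 64
f 64 65 66
f 64 66 46
f 65 43 67
f 65 67 66
f 66 67 68
f 66 68 46
f 67 43 44
f 67 44 68
f 68 44 45
f 68 45 46



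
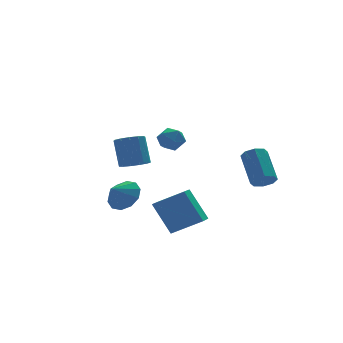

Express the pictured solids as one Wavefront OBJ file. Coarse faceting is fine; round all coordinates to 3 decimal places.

v -1.447 -1.801 2.194
v -0.709 -1.544 2.029
v -1.011 -3.016 2.251
v -0.273 -2.759 2.086
v -0.609 -2.584 2.79
v -0.878 -1.833 2.754
v -0.842 -2.727 1.526
v -1.111 -1.976 1.49
v -0.335 -2.116 1.616
v -0.191 -2.028 2.397
v -1.529 -2.532 1.883
v -1.385 -2.444 2.664
v 3.807 -3.129 -1.163
v 4.496 -3.274 -1.073
v 4.662 -1.677 0.234
v 3.973 -1.531 0.143
v 4.409 -2.929 -1.483
v 4.574 -1.332 -0.177
v 3.969 -2.701 -1.706
v 4.134 -1.104 -0.4
v 3.435 -2.723 -1.611
v 3.6 -1.126 -0.305
v 3.118 -2.983 -1.254
v 3.284 -1.386 0.053
v 3.206 -3.328 -0.843
v 3.371 -1.731 0.463
v 3.646 -3.556 -0.62
v 3.811 -1.959 0.686
v 4.18 -3.534 -0.715
v 4.345 -1.937 0.591
v -2.62 -1.842 0.513
v -1.834 -1.975 0.574
v -1.813 -1.17 2.049
v -2.6 -1.038 1.987
v -1.88 -1.581 0.36
v -1.859 -0.776 1.835
v -2.161 -1.27 0.194
v -2.14 -0.465 1.669
v -2.588 -1.141 0.13
v -2.567 -0.336 1.604
v -3.025 -1.234 0.186
v -3.005 -0.43 1.661
v -3.334 -1.521 0.347
v -3.313 -0.716 1.822
v -3.416 -1.909 0.56
v -3.396 -1.105 2.035
v -3.245 -2.277 0.758
v -3.225 -1.472 2.233
v -2.876 -2.506 0.878
v -2.856 -1.702 2.353
v -2.426 -2.525 0.882
v -2.406 -1.72 2.357
v -2.037 -2.327 0.769
v -2.017 -1.522 2.244
v -1.028 4.078 -4.259
v -0.614 4.74 -3.513
v -1.892 3.742 -3.481
v -1.065 5.083 -3.866
v -1.502 5.042 -4.369
v -1.758 4.633 -4.83
v -1.735 4.011 -5.073
v -1.442 3.415 -5.005
v -0.991 3.072 -4.652
v -0.554 3.114 -4.149
v -0.298 3.523 -3.688
v -0.321 4.144 -3.445
v 0.823 -2.379 -3.777
v 0.211 -1.343 -2.031
v -0.629 -1.631 -4.729
v -1.24 -0.596 -2.983
v 1.48 -1.484 -4.077
v 0.869 -0.449 -2.331
v 0.029 -0.737 -5.029
v -0.583 0.299 -3.283
f 1 12 6
f 1 6 2
f 1 2 8
f 1 8 11
f 1 11 12
f 2 6 10
f 6 12 5
f 12 11 3
f 11 8 7
f 8 2 9
f 4 10 5
f 4 5 3
f 4 3 7
f 4 7 9
f 4 9 10
f 5 10 6
f 3 5 12
f 7 3 11
f 9 7 8
f 10 9 2
f 14 13 17
f 14 17 15
f 15 17 18
f 15 18 16
f 17 13 19
f 17 19 18
f 18 19 20
f 18 20 16
f 19 13 21
f 19 21 20
f 20 21 22
f 20 22 16
f 21 13 23
f 21 23 22
f 22 23 24
f 22 24 16
f 23 13 25
f 23 25 24
f 24 25 26
f 24 26 16
f 25 13 27
f 25 27 26
f 26 27 28
f 26 28 16
f 27 13 29
f 27 29 28
f 28 29 30
f 28 30 16
f 29 13 14
f 29 14 30
f 30 14 15
f 30 15 16
f 32 31 35
f 32 35 33
f 33 35 36
f 33 36 34
f 35 31 37
f 35 37 36
f 36 37 38
f 36 38 34
f 37 31 39
f 37 39 38
f 38 39 40
f 38 40 34
f 39 31 41
f 39 41 40
f 40 41 42
f 40 42 34
f 41 31 43
f 41 43 42
f 42 43 44
f 42 44 34
f 43 31 45
f 43 45 44
f 44 45 46
f 44 46 34
f 45 31 47
f 45 47 46
f 46 47 48
f 46 48 34
f 47 31 49
f 47 49 48
f 48 49 50
f 48 50 34
f 49 31 51
f 49 51 50
f 50 51 52
f 50 52 34
f 51 31 53
f 51 53 52
f 52 53 54
f 52 54 34
f 53 31 32
f 53 32 54
f 54 32 33
f 54 33 34
f 56 55 58
f 56 58 57
f 58 55 59
f 58 59 57
f 59 55 60
f 59 60 57
f 60 55 61
f 60 61 57
f 61 55 62
f 61 62 57
f 62 55 63
f 62 63 57
f 63 55 64
f 63 64 57
f 64 55 65
f 64 65 57
f 65 55 66
f 65 66 57
f 66 55 56
f 66 56 57
f 68 70 67
f 71 68 67
f 67 70 69
f 69 71 67
f 68 74 70
f 72 68 71
f 72 74 68
f 70 74 69
f 73 71 69
f 69 74 73
f 73 72 71
f 74 72 73



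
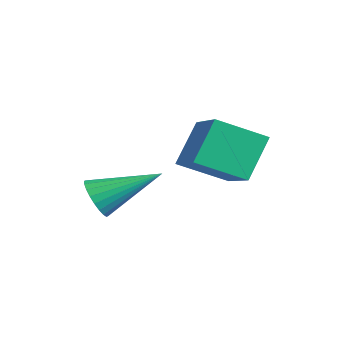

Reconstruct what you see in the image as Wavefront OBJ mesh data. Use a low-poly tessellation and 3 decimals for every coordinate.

v 0.114 -0.706 0.364
v 0.459 -1.104 0.912
v 0.686 1.126 1.336
v 0.68 -1.07 0.718
v 0.815 -0.98 0.469
v 0.843 -0.849 0.205
v 0.761 -0.695 -0.035
v 0.58 -0.544 -0.214
v 0.328 -0.417 -0.305
v 0.043 -0.334 -0.295
v -0.231 -0.307 -0.183
v -0.452 -0.342 0.011
v -0.587 -0.431 0.26
v -0.615 -0.563 0.524
v -0.532 -0.716 0.764
v -0.351 -0.867 0.943
v -0.099 -0.994 1.034
v 0.186 -1.077 1.023
v 1.094 1.388 1.839
v 0.617 2.21 3.225
v 1.517 2.864 1.109
v 1.04 3.686 2.495
v 3.02 1.214 2.605
v 2.543 2.036 3.991
v 3.443 2.69 1.875
v 2.966 3.512 3.261
f 2 1 4
f 2 4 3
f 4 1 5
f 4 5 3
f 5 1 6
f 5 6 3
f 6 1 7
f 6 7 3
f 7 1 8
f 7 8 3
f 8 1 9
f 8 9 3
f 9 1 10
f 9 10 3
f 10 1 11
f 10 11 3
f 11 1 12
f 11 12 3
f 12 1 13
f 12 13 3
f 13 1 14
f 13 14 3
f 14 1 15
f 14 15 3
f 15 1 16
f 15 16 3
f 16 1 17
f 16 17 3
f 17 1 18
f 17 18 3
f 18 1 2
f 18 2 3
f 20 22 19
f 23 20 19
f 19 22 21
f 21 23 19
f 20 26 22
f 24 20 23
f 24 26 20
f 22 26 21
f 25 23 21
f 21 26 25
f 25 24 23
f 26 24 25



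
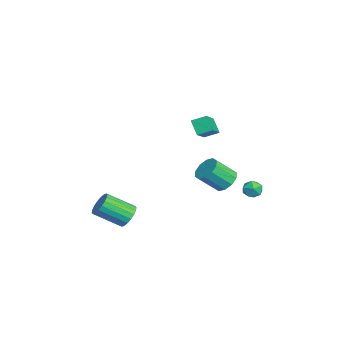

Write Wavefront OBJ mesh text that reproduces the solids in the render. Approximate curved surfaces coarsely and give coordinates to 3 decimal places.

v 1.027 3.567 -2.778
v 1.366 4.119 -2.708
v 1.774 3.041 -2.252
v 2.113 3.593 -2.182
v 1.55 3.514 -1.864
v 1.088 3.839 -2.189
v 2.052 3.321 -2.771
v 1.59 3.646 -3.096
v 2 3.967 -2.703
v 1.689 4.087 -2.143
v 1.451 3.073 -2.817
v 1.14 3.193 -2.257
v -0.776 2.295 -3.032
v 0.02 2.575 -2.926
v 0.271 1.446 -1.822
v -0.524 1.165 -1.928
v -0.29 2.835 -2.591
v -0.039 1.705 -1.486
v -0.785 2.888 -2.424
v -0.534 1.758 -1.319
v -1.277 2.715 -2.489
v -1.026 1.585 -1.384
v -1.577 2.381 -2.762
v -1.326 1.251 -1.657
v -1.571 2.014 -3.138
v -1.32 0.885 -2.034
v -1.261 1.755 -3.474
v -1.01 0.625 -2.369
v -0.766 1.702 -3.641
v -0.515 0.572 -2.536
v -0.274 1.875 -3.576
v -0.023 0.745 -2.471
v 0.026 2.209 -3.303
v 0.277 1.079 -2.198
v -4.675 0.926 -0.372
v -3.36 0.467 0.457
v -4.613 1.793 0.011
v -3.299 1.334 0.839
v -4.041 1.246 -1.199
v -2.727 0.787 -0.371
v -3.98 2.113 -0.817
v -2.665 1.654 0.012
v 3.16 -3.107 -3.586
v 3.806 -3.342 -3.934
v 3.785 -4.868 -2.942
v 3.14 -4.633 -2.594
v 3.924 -3.168 -3.663
v 3.903 -4.694 -2.672
v 3.891 -2.982 -3.377
v 3.87 -4.508 -2.386
v 3.713 -2.82 -3.133
v 3.692 -4.347 -2.141
v 3.426 -2.716 -2.978
v 3.405 -4.242 -1.987
v 3.086 -2.689 -2.943
v 3.065 -4.215 -1.952
v 2.761 -2.744 -3.036
v 2.74 -4.271 -2.045
v 2.515 -2.872 -3.238
v 2.494 -4.398 -2.246
v 2.397 -3.046 -3.508
v 2.376 -4.572 -2.517
v 2.43 -3.232 -3.794
v 2.409 -4.758 -2.803
v 2.608 -3.393 -4.039
v 2.587 -4.92 -3.047
v 2.895 -3.498 -4.193
v 2.874 -5.024 -3.202
v 3.235 -3.525 -4.228
v 3.214 -5.051 -3.237
v 3.56 -3.469 -4.135
v 3.539 -4.996 -3.144
f 1 12 6
f 1 6 2
f 1 2 8
f 1 8 11
f 1 11 12
f 2 6 10
f 6 12 5
f 12 11 3
f 11 8 7
f 8 2 9
f 4 10 5
f 4 5 3
f 4 3 7
f 4 7 9
f 4 9 10
f 5 10 6
f 3 5 12
f 7 3 11
f 9 7 8
f 10 9 2
f 14 13 17
f 14 17 15
f 15 17 18
f 15 18 16
f 17 13 19
f 17 19 18
f 18 19 20
f 18 20 16
f 19 13 21
f 19 21 20
f 20 21 22
f 20 22 16
f 21 13 23
f 21 23 22
f 22 23 24
f 22 24 16
f 23 13 25
f 23 25 24
f 24 25 26
f 24 26 16
f 25 13 27
f 25 27 26
f 26 27 28
f 26 28 16
f 27 13 29
f 27 29 28
f 28 29 30
f 28 30 16
f 29 13 31
f 29 31 30
f 30 31 32
f 30 32 16
f 31 13 33
f 31 33 32
f 32 33 34
f 32 34 16
f 33 13 14
f 33 14 34
f 34 14 15
f 34 15 16
f 36 38 35
f 39 36 35
f 35 38 37
f 37 39 35
f 36 42 38
f 40 36 39
f 40 42 36
f 38 42 37
f 41 39 37
f 37 42 41
f 41 40 39
f 42 40 41
f 44 43 47
f 44 47 45
f 45 47 48
f 45 48 46
f 47 43 49
f 47 49 48
f 48 49 50
f 48 50 46
f 49 43 51
f 49 51 50
f 50 51 52
f 50 52 46
f 51 43 53
f 51 53 52
f 52 53 54
f 52 54 46
f 53 43 55
f 53 55 54
f 54 55 56
f 54 56 46
f 55 43 57
f 55 57 56
f 56 57 58
f 56 58 46
f 57 43 59
f 57 59 58
f 58 59 60
f 58 60 46
f 59 43 61
f 59 61 60
f 60 61 62
f 60 62 46
f 61 43 63
f 61 63 62
f 62 63 64
f 62 64 46
f 63 43 65
f 63 65 64
f 64 65 66
f 64 66 46
f 65 43 67
f 65 67 66
f 66 67 68
f 66 68 46
f 67 43 69
f 67 69 68
f 68 69 70
f 68 70 46
f 69 43 71
f 69 71 70
f 70 71 72
f 70 72 46
f 71 43 44
f 71 44 72
f 72 44 45
f 72 45 46



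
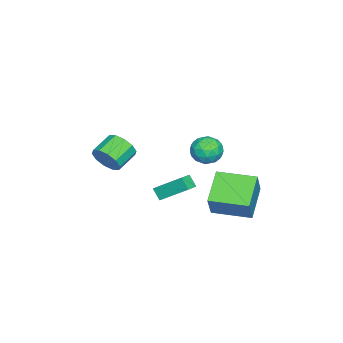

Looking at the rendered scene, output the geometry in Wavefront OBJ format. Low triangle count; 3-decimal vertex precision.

v -0.42 -0.475 -3.535
v -0.681 -0.943 -2.914
v -0.417 1.097 -2.348
v -0.678 0.63 -1.728
v 0.338 -0.63 -3.332
v 0.077 -1.097 -2.712
v 0.341 0.943 -2.146
v 0.08 0.475 -1.525
v -0.92 1.745 -4.544
v -2.722 1.596 -3.456
v -1.124 3.935 -4.58
v -2.926 3.786 -3.493
v -0.014 1.854 -3.027
v -1.816 1.705 -1.94
v -0.218 4.044 -3.064
v -2.02 3.895 -1.976
v -1.6 1.438 0.652
v -1.101 2.226 0.72
v -0.499 0.814 -0.18
v -0 1.602 -0.112
v -0.132 1.065 0.643
v -0.813 1.451 1.157
v -0.787 1.589 -0.617
v -1.468 1.975 -0.103
v -0.599 2.32 -0.064
v -0.194 1.996 0.715
v -1.406 1.044 -0.175
v -1.001 0.72 0.604
v -1.447 1.887 0.759
v -0.153 1.153 -0.219
v -0.23 0.838 0.225
v 0.063 1.301 0.265
v -1.277 1.431 1.016
v -0.984 1.895 1.056
v -0.415 1.212 1.011
v -0.616 1.145 -0.516
v -0.323 1.609 -0.476
v -1.663 1.739 0.275
v -1.37 2.202 0.315
v -1.185 1.828 -0.471
v -0.859 2.405 0.338
v -0.212 2.039 -0.151
v -0.674 2.031 -0.448
v -1.074 2.257 -0.146
v -0.621 2.215 0.796
v 0.026 1.848 0.307
v -0.051 1.533 0.751
v -0.451 1.76 1.053
v -0.326 2.27 0.335
v -1.626 1.192 0.233
v -0.979 0.825 -0.256
v -1.149 1.28 -0.513
v -1.549 1.507 -0.211
v -1.388 1.001 0.691
v -0.741 0.635 0.202
v -0.526 0.783 0.686
v -0.926 1.009 0.988
v -1.274 0.77 0.205
v -0.182 -3.797 -1.28
v 0.267 -3.493 -0.512
v -0.949 -3.059 0.028
v -1.398 -3.363 -0.74
v 0.253 -3.057 -0.896
v -0.964 -2.623 -0.356
v 0.072 -2.904 -1.426
v -1.144 -2.47 -0.887
v -0.205 -3.092 -1.901
v -1.422 -2.658 -1.361
v -0.474 -3.549 -2.138
v -1.69 -3.115 -1.599
v -0.631 -4.101 -2.048
v -1.847 -3.667 -1.508
v -0.616 -4.537 -1.664
v -1.833 -4.103 -1.124
v -0.436 -4.69 -1.133
v -1.652 -4.256 -0.594
v -0.158 -4.502 -0.659
v -1.375 -4.068 -0.119
v 0.11 -4.045 -0.421
v -1.106 -3.611 0.118
f 2 4 1
f 5 2 1
f 1 4 3
f 3 5 1
f 2 8 4
f 6 2 5
f 6 8 2
f 4 8 3
f 7 5 3
f 3 8 7
f 7 6 5
f 8 6 7
f 10 12 9
f 13 10 9
f 9 12 11
f 11 13 9
f 10 16 12
f 14 10 13
f 14 16 10
f 12 16 11
f 15 13 11
f 11 16 15
f 15 14 13
f 16 14 15
f 17 54 33
f 54 28 57
f 33 57 22
f 54 57 33
f 17 33 29
f 33 22 34
f 29 34 18
f 33 34 29
f 17 29 38
f 29 18 39
f 38 39 24
f 29 39 38
f 17 38 50
f 38 24 53
f 50 53 27
f 38 53 50
f 17 50 54
f 50 27 58
f 54 58 28
f 50 58 54
f 18 34 45
f 34 22 48
f 45 48 26
f 34 48 45
f 22 57 35
f 57 28 56
f 35 56 21
f 57 56 35
f 28 58 55
f 58 27 51
f 55 51 19
f 58 51 55
f 27 53 52
f 53 24 40
f 52 40 23
f 53 40 52
f 24 39 44
f 39 18 41
f 44 41 25
f 39 41 44
f 20 46 32
f 46 26 47
f 32 47 21
f 46 47 32
f 20 32 30
f 32 21 31
f 30 31 19
f 32 31 30
f 20 30 37
f 30 19 36
f 37 36 23
f 30 36 37
f 20 37 42
f 37 23 43
f 42 43 25
f 37 43 42
f 20 42 46
f 42 25 49
f 46 49 26
f 42 49 46
f 21 47 35
f 47 26 48
f 35 48 22
f 47 48 35
f 19 31 55
f 31 21 56
f 55 56 28
f 31 56 55
f 23 36 52
f 36 19 51
f 52 51 27
f 36 51 52
f 25 43 44
f 43 23 40
f 44 40 24
f 43 40 44
f 26 49 45
f 49 25 41
f 45 41 18
f 49 41 45
f 60 59 63
f 60 63 61
f 61 63 64
f 61 64 62
f 63 59 65
f 63 65 64
f 64 65 66
f 64 66 62
f 65 59 67
f 65 67 66
f 66 67 68
f 66 68 62
f 67 59 69
f 67 69 68
f 68 69 70
f 68 70 62
f 69 59 71
f 69 71 70
f 70 71 72
f 70 72 62
f 71 59 73
f 71 73 72
f 72 73 74
f 72 74 62
f 73 59 75
f 73 75 74
f 74 75 76
f 74 76 62
f 75 59 77
f 75 77 76
f 76 77 78
f 76 78 62
f 77 59 79
f 77 79 78
f 78 79 80
f 78 80 62
f 79 59 60
f 79 60 80
f 80 60 61
f 80 61 62



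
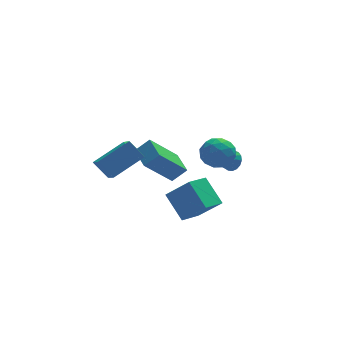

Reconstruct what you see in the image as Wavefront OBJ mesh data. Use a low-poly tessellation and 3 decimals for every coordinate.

v -0.174 -4.548 -3.921
v -0.637 -3.463 -2.931
v 0.756 -3.816 -4.289
v 0.293 -2.731 -3.299
v 0.727 -5.149 -2.841
v 0.264 -4.064 -1.851
v 1.657 -4.417 -3.209
v 1.194 -3.332 -2.219
v 0.526 0.047 -4.59
v -0.867 -0.345 -3.068
v 0.391 1.333 -4.382
v -1.002 0.942 -2.861
v 1.222 0.018 -3.959
v -0.171 -0.373 -2.438
v 1.087 1.305 -3.752
v -0.306 0.913 -2.23
v -3.415 -1.499 -1.673
v -3.467 -2.927 -0.698
v -1.931 -1.024 -0.898
v -1.984 -2.452 0.077
v -2.856 -2.028 -2.417
v -2.909 -3.456 -1.442
v -1.373 -1.553 -1.642
v -1.425 -2.981 -0.667
v 1.959 -1.444 -1.017
v 2.762 -1.717 -1.222
v 1.418 -2.303 -1.998
v 2.221 -2.576 -2.203
v 1.869 -2.79 -1.433
v 2.204 -2.259 -0.827
v 1.976 -1.761 -2.393
v 2.311 -1.23 -1.787
v 2.773 -1.913 -2.072
v 2.707 -2.549 -1.478
v 1.473 -1.471 -1.742
v 1.407 -2.107 -1.148
v 2.408 -1.505 -1.033
v 1.772 -2.515 -2.187
v 1.565 -2.641 -1.734
v 2.037 -2.802 -1.854
v 2.08 -1.824 -0.801
v 2.552 -1.984 -0.921
v 2.027 -2.615 -1.045
v 1.628 -2.036 -2.299
v 2.1 -2.196 -2.419
v 2.143 -1.218 -1.366
v 2.615 -1.379 -1.486
v 2.153 -1.405 -2.175
v 2.887 -1.781 -1.653
v 2.568 -2.286 -2.23
v 2.424 -1.806 -2.342
v 2.621 -1.494 -1.986
v 2.848 -2.155 -1.304
v 2.53 -2.66 -1.881
v 2.323 -2.786 -1.428
v 2.52 -2.474 -1.072
v 2.854 -2.27 -1.804
v 1.65 -1.36 -1.339
v 1.332 -1.865 -1.916
v 1.66 -1.546 -2.148
v 1.857 -1.234 -1.792
v 1.612 -1.734 -0.99
v 1.293 -2.239 -1.567
v 1.559 -2.526 -1.234
v 1.756 -2.214 -0.878
v 1.326 -1.75 -1.416
v 3.563 0.749 -4.181
v 3.75 1.066 -3.72
v 1.997 0.191 -3.159
v 3.59 1.247 -3.866
v 3.424 1.314 -4.084
v 3.289 1.251 -4.325
v 3.218 1.074 -4.532
v 3.225 0.821 -4.659
v 3.309 0.553 -4.676
v 3.452 0.329 -4.58
v 3.62 0.201 -4.392
v 3.774 0.199 -4.156
v 3.881 0.322 -3.925
v 3.914 0.544 -3.753
v 3.867 0.812 -3.679
f 2 4 1
f 5 2 1
f 1 4 3
f 3 5 1
f 2 8 4
f 6 2 5
f 6 8 2
f 4 8 3
f 7 5 3
f 3 8 7
f 7 6 5
f 8 6 7
f 10 12 9
f 13 10 9
f 9 12 11
f 11 13 9
f 10 16 12
f 14 10 13
f 14 16 10
f 12 16 11
f 15 13 11
f 11 16 15
f 15 14 13
f 16 14 15
f 18 20 17
f 21 18 17
f 17 20 19
f 19 21 17
f 18 24 20
f 22 18 21
f 22 24 18
f 20 24 19
f 23 21 19
f 19 24 23
f 23 22 21
f 24 22 23
f 25 62 41
f 62 36 65
f 41 65 30
f 62 65 41
f 25 41 37
f 41 30 42
f 37 42 26
f 41 42 37
f 25 37 46
f 37 26 47
f 46 47 32
f 37 47 46
f 25 46 58
f 46 32 61
f 58 61 35
f 46 61 58
f 25 58 62
f 58 35 66
f 62 66 36
f 58 66 62
f 26 42 53
f 42 30 56
f 53 56 34
f 42 56 53
f 30 65 43
f 65 36 64
f 43 64 29
f 65 64 43
f 36 66 63
f 66 35 59
f 63 59 27
f 66 59 63
f 35 61 60
f 61 32 48
f 60 48 31
f 61 48 60
f 32 47 52
f 47 26 49
f 52 49 33
f 47 49 52
f 28 54 40
f 54 34 55
f 40 55 29
f 54 55 40
f 28 40 38
f 40 29 39
f 38 39 27
f 40 39 38
f 28 38 45
f 38 27 44
f 45 44 31
f 38 44 45
f 28 45 50
f 45 31 51
f 50 51 33
f 45 51 50
f 28 50 54
f 50 33 57
f 54 57 34
f 50 57 54
f 29 55 43
f 55 34 56
f 43 56 30
f 55 56 43
f 27 39 63
f 39 29 64
f 63 64 36
f 39 64 63
f 31 44 60
f 44 27 59
f 60 59 35
f 44 59 60
f 33 51 52
f 51 31 48
f 52 48 32
f 51 48 52
f 34 57 53
f 57 33 49
f 53 49 26
f 57 49 53
f 68 67 70
f 68 70 69
f 70 67 71
f 70 71 69
f 71 67 72
f 71 72 69
f 72 67 73
f 72 73 69
f 73 67 74
f 73 74 69
f 74 67 75
f 74 75 69
f 75 67 76
f 75 76 69
f 76 67 77
f 76 77 69
f 77 67 78
f 77 78 69
f 78 67 79
f 78 79 69
f 79 67 80
f 79 80 69
f 80 67 81
f 80 81 69
f 81 67 68
f 81 68 69



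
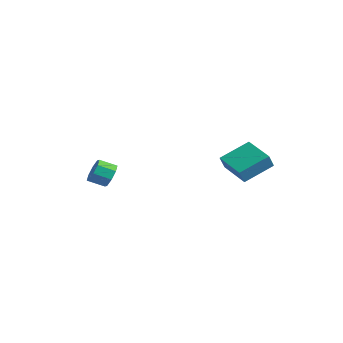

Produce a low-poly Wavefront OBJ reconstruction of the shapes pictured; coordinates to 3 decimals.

v 1.888 0.638 -1.274
v 2.041 0.161 -0.409
v 2.256 2.377 -0.38
v 2.409 1.9 0.485
v 3.771 0.46 -1.705
v 3.924 -0.017 -0.84
v 4.139 2.199 -0.811
v 4.292 1.722 0.054
v -3.577 -3.003 -2.871
v -3.183 -3.577 -3.341
v -3.788 -4.371 -2.878
v -4.183 -3.797 -2.409
v -2.888 -3.475 -2.779
v -3.493 -4.268 -2.316
v -2.997 -3.096 -2.271
v -3.602 -3.889 -1.808
v -3.446 -2.662 -2.115
v -4.051 -3.456 -1.652
v -3.972 -2.429 -2.402
v -4.577 -3.223 -1.939
v -4.267 -2.532 -2.964
v -4.872 -3.325 -2.501
v -4.158 -2.911 -3.472
v -4.763 -3.704 -3.009
v -3.709 -3.344 -3.628
v -4.314 -4.138 -3.165
f 2 4 1
f 5 2 1
f 1 4 3
f 3 5 1
f 2 8 4
f 6 2 5
f 6 8 2
f 4 8 3
f 7 5 3
f 3 8 7
f 7 6 5
f 8 6 7
f 10 9 13
f 10 13 11
f 11 13 14
f 11 14 12
f 13 9 15
f 13 15 14
f 14 15 16
f 14 16 12
f 15 9 17
f 15 17 16
f 16 17 18
f 16 18 12
f 17 9 19
f 17 19 18
f 18 19 20
f 18 20 12
f 19 9 21
f 19 21 20
f 20 21 22
f 20 22 12
f 21 9 23
f 21 23 22
f 22 23 24
f 22 24 12
f 23 9 25
f 23 25 24
f 24 25 26
f 24 26 12
f 25 9 10
f 25 10 26
f 26 10 11
f 26 11 12



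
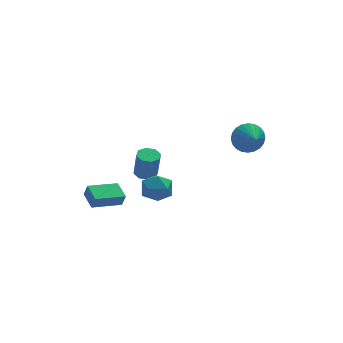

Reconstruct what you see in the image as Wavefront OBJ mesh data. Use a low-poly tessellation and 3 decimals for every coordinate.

v 3.829 -2.05 1.911
v 4.39 -2.401 1.188
v 3.811 -3.19 2.449
v 4.655 -2.286 1.439
v 4.794 -2.136 1.762
v 4.786 -1.973 2.108
v 4.632 -1.821 2.423
v 4.356 -1.705 2.661
v 4 -1.641 2.785
v 3.618 -1.639 2.775
v 3.268 -1.7 2.634
v 3.003 -1.815 2.383
v 2.864 -1.965 2.06
v 2.872 -2.128 1.715
v 3.026 -2.28 1.399
v 3.301 -2.396 1.161
v 3.658 -2.46 1.037
v 4.04 -2.462 1.047
v -1.437 -0.54 -1.73
v -0.877 -0.545 -0.903
v -1.383 -2.155 -1.777
v -0.823 -2.16 -0.95
v -1.782 -1.884 -0.901
v -1.815 -0.886 -0.873
v -0.445 -1.814 -1.807
v -0.478 -0.816 -1.779
v -0.263 -1.332 -0.951
v -1.09 -1.376 -0.391
v -1.17 -1.324 -2.289
v -1.997 -1.368 -1.729
v -4.229 0.537 -3.385
v -4.067 0.336 -2.618
v -4.275 1.724 -3.064
v -4.112 1.522 -2.296
v -2.428 0.698 -3.724
v -2.265 0.496 -2.956
v -2.473 1.884 -3.402
v -2.311 1.683 -2.635
v -0.783 1.345 -1.916
v -0.367 0.806 -2.029
v -0.302 0.515 -0.396
v -0.717 1.055 -0.284
v -0.1 1.257 -1.96
v -0.035 0.966 -0.327
v -0.233 1.759 -1.865
v -0.167 1.468 -0.232
v -0.688 2.019 -1.8
v -0.622 1.728 -0.167
v -1.198 1.885 -1.804
v -1.133 1.594 -0.171
v -1.465 1.434 -1.873
v -1.4 1.143 -0.24
v -1.333 0.932 -1.968
v -1.267 0.641 -0.335
v -0.878 0.672 -2.033
v -0.812 0.381 -0.4
f 2 1 4
f 2 4 3
f 4 1 5
f 4 5 3
f 5 1 6
f 5 6 3
f 6 1 7
f 6 7 3
f 7 1 8
f 7 8 3
f 8 1 9
f 8 9 3
f 9 1 10
f 9 10 3
f 10 1 11
f 10 11 3
f 11 1 12
f 11 12 3
f 12 1 13
f 12 13 3
f 13 1 14
f 13 14 3
f 14 1 15
f 14 15 3
f 15 1 16
f 15 16 3
f 16 1 17
f 16 17 3
f 17 1 18
f 17 18 3
f 18 1 2
f 18 2 3
f 19 30 24
f 19 24 20
f 19 20 26
f 19 26 29
f 19 29 30
f 20 24 28
f 24 30 23
f 30 29 21
f 29 26 25
f 26 20 27
f 22 28 23
f 22 23 21
f 22 21 25
f 22 25 27
f 22 27 28
f 23 28 24
f 21 23 30
f 25 21 29
f 27 25 26
f 28 27 20
f 32 34 31
f 35 32 31
f 31 34 33
f 33 35 31
f 32 38 34
f 36 32 35
f 36 38 32
f 34 38 33
f 37 35 33
f 33 38 37
f 37 36 35
f 38 36 37
f 40 39 43
f 40 43 41
f 41 43 44
f 41 44 42
f 43 39 45
f 43 45 44
f 44 45 46
f 44 46 42
f 45 39 47
f 45 47 46
f 46 47 48
f 46 48 42
f 47 39 49
f 47 49 48
f 48 49 50
f 48 50 42
f 49 39 51
f 49 51 50
f 50 51 52
f 50 52 42
f 51 39 53
f 51 53 52
f 52 53 54
f 52 54 42
f 53 39 55
f 53 55 54
f 54 55 56
f 54 56 42
f 55 39 40
f 55 40 56
f 56 40 41
f 56 41 42



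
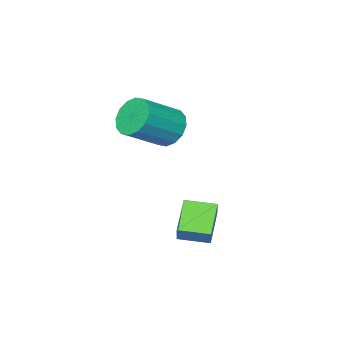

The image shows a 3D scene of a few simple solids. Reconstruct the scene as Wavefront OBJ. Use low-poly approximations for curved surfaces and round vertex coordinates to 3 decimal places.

v 1.005 -3.048 1.34
v 1.542 -3.115 0.511
v 3.232 -3.419 1.631
v 2.695 -3.352 2.46
v 1.55 -2.618 0.634
v 3.24 -2.921 1.755
v 1.412 -2.236 0.947
v 3.102 -2.539 2.067
v 1.164 -2.071 1.364
v 2.854 -2.375 2.484
v 0.874 -2.169 1.775
v 2.564 -2.472 2.896
v 0.619 -2.502 2.07
v 2.309 -2.805 3.19
v 0.468 -2.981 2.169
v 2.158 -3.285 3.289
v 0.46 -3.479 2.045
v 2.15 -3.782 3.166
v 0.598 -3.861 1.733
v 2.288 -4.164 2.853
v 0.846 -4.025 1.316
v 2.536 -4.329 2.436
v 1.136 -3.928 0.904
v 2.826 -4.231 2.025
v 1.391 -3.595 0.61
v 3.081 -3.898 1.73
v 0.89 -0.277 -2.47
v 1.264 0.149 -1.611
v 1.997 0.569 -3.372
v 2.372 0.995 -2.512
v 1.768 -1.295 -2.348
v 2.143 -0.869 -1.488
v 2.876 -0.449 -3.249
v 3.25 -0.023 -2.39
f 2 1 5
f 2 5 3
f 3 5 6
f 3 6 4
f 5 1 7
f 5 7 6
f 6 7 8
f 6 8 4
f 7 1 9
f 7 9 8
f 8 9 10
f 8 10 4
f 9 1 11
f 9 11 10
f 10 11 12
f 10 12 4
f 11 1 13
f 11 13 12
f 12 13 14
f 12 14 4
f 13 1 15
f 13 15 14
f 14 15 16
f 14 16 4
f 15 1 17
f 15 17 16
f 16 17 18
f 16 18 4
f 17 1 19
f 17 19 18
f 18 19 20
f 18 20 4
f 19 1 21
f 19 21 20
f 20 21 22
f 20 22 4
f 21 1 23
f 21 23 22
f 22 23 24
f 22 24 4
f 23 1 25
f 23 25 24
f 24 25 26
f 24 26 4
f 25 1 2
f 25 2 26
f 26 2 3
f 26 3 4
f 28 30 27
f 31 28 27
f 27 30 29
f 29 31 27
f 28 34 30
f 32 28 31
f 32 34 28
f 30 34 29
f 33 31 29
f 29 34 33
f 33 32 31
f 34 32 33



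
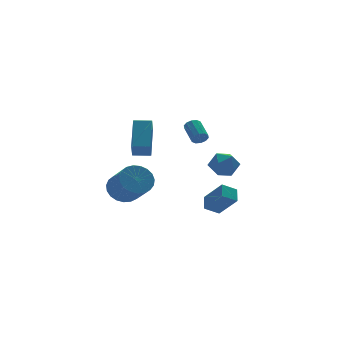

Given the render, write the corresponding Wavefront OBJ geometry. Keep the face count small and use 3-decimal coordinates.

v 2.856 3.251 0.232
v 3.281 3.332 -0.056
v 3.469 4.53 0.559
v 3.044 4.449 0.848
v 3.029 3.453 -0.214
v 3.217 4.651 0.401
v 2.71 3.497 -0.202
v 2.899 4.695 0.413
v 2.448 3.447 -0.024
v 2.636 4.645 0.591
v 2.341 3.322 0.252
v 2.529 4.52 0.868
v 2.431 3.17 0.521
v 2.619 4.368 1.136
v 2.683 3.049 0.679
v 2.871 4.247 1.294
v 3.001 3.005 0.667
v 3.19 4.203 1.282
v 3.264 3.055 0.489
v 3.452 4.253 1.104
v 3.371 3.18 0.212
v 3.559 4.378 0.828
v -0.346 -3.134 1.061
v 0.204 -3.022 0.352
v 0.696 -3.898 1.748
v 1.246 -3.786 1.039
v 1.029 -3.079 1.559
v 0.385 -2.607 1.134
v 0.515 -4.313 0.966
v -0.129 -3.841 0.541
v 0.735 -3.751 0.293
v 1.054 -2.988 0.659
v -0.154 -3.932 1.441
v 0.165 -3.169 1.807
v 2.266 -0.237 -2.825
v 2.71 0.546 -2.345
v 1.751 0.835 -4.095
v 2.195 1.617 -3.615
v 3.125 -0.417 -3.325
v 3.569 0.365 -2.845
v 2.61 0.654 -4.595
v 3.054 1.437 -4.115
v -3.942 -1.582 1.91
v -4.311 -2.193 2.824
v -3.106 -0.217 3.159
v -3.475 -0.828 4.073
v -3.105 -2.092 1.907
v -3.474 -2.703 2.821
v -2.269 -0.727 3.156
v -2.638 -1.338 4.07
v -2.911 1.417 -1.798
v -2.399 1.964 -1.121
v -2.397 0.43 0.116
v -2.909 -0.117 -0.562
v -2.797 2.047 -1.017
v -2.795 0.513 0.219
v -3.215 2.021 -1.048
v -3.213 0.488 0.188
v -3.58 1.891 -1.209
v -3.579 0.357 0.027
v -3.83 1.679 -1.472
v -3.828 0.145 -0.235
v -3.921 1.421 -1.791
v -3.919 -0.112 -0.555
v -3.837 1.163 -2.112
v -3.835 -0.37 -0.875
v -3.593 0.949 -2.378
v -3.591 -0.585 -1.141
v -3.231 0.815 -2.544
v -3.229 -0.718 -1.307
v -2.814 0.786 -2.581
v -2.812 -0.748 -1.344
v -2.413 0.865 -2.483
v -2.411 -0.668 -1.246
v -2.099 1.04 -2.266
v -2.097 -0.493 -1.03
v -1.925 1.281 -1.969
v -1.923 -0.253 -0.732
v -1.921 1.544 -1.642
v -1.919 0.011 -0.405
v -2.089 1.786 -1.342
v -2.087 0.252 -0.105
f 2 1 5
f 2 5 3
f 3 5 6
f 3 6 4
f 5 1 7
f 5 7 6
f 6 7 8
f 6 8 4
f 7 1 9
f 7 9 8
f 8 9 10
f 8 10 4
f 9 1 11
f 9 11 10
f 10 11 12
f 10 12 4
f 11 1 13
f 11 13 12
f 12 13 14
f 12 14 4
f 13 1 15
f 13 15 14
f 14 15 16
f 14 16 4
f 15 1 17
f 15 17 16
f 16 17 18
f 16 18 4
f 17 1 19
f 17 19 18
f 18 19 20
f 18 20 4
f 19 1 21
f 19 21 20
f 20 21 22
f 20 22 4
f 21 1 2
f 21 2 22
f 22 2 3
f 22 3 4
f 23 34 28
f 23 28 24
f 23 24 30
f 23 30 33
f 23 33 34
f 24 28 32
f 28 34 27
f 34 33 25
f 33 30 29
f 30 24 31
f 26 32 27
f 26 27 25
f 26 25 29
f 26 29 31
f 26 31 32
f 27 32 28
f 25 27 34
f 29 25 33
f 31 29 30
f 32 31 24
f 36 38 35
f 39 36 35
f 35 38 37
f 37 39 35
f 36 42 38
f 40 36 39
f 40 42 36
f 38 42 37
f 41 39 37
f 37 42 41
f 41 40 39
f 42 40 41
f 44 46 43
f 47 44 43
f 43 46 45
f 45 47 43
f 44 50 46
f 48 44 47
f 48 50 44
f 46 50 45
f 49 47 45
f 45 50 49
f 49 48 47
f 50 48 49
f 52 51 55
f 52 55 53
f 53 55 56
f 53 56 54
f 55 51 57
f 55 57 56
f 56 57 58
f 56 58 54
f 57 51 59
f 57 59 58
f 58 59 60
f 58 60 54
f 59 51 61
f 59 61 60
f 60 61 62
f 60 62 54
f 61 51 63
f 61 63 62
f 62 63 64
f 62 64 54
f 63 51 65
f 63 65 64
f 64 65 66
f 64 66 54
f 65 51 67
f 65 67 66
f 66 67 68
f 66 68 54
f 67 51 69
f 67 69 68
f 68 69 70
f 68 70 54
f 69 51 71
f 69 71 70
f 70 71 72
f 70 72 54
f 71 51 73
f 71 73 72
f 72 73 74
f 72 74 54
f 73 51 75
f 73 75 74
f 74 75 76
f 74 76 54
f 75 51 77
f 75 77 76
f 76 77 78
f 76 78 54
f 77 51 79
f 77 79 78
f 78 79 80
f 78 80 54
f 79 51 81
f 79 81 80
f 80 81 82
f 80 82 54
f 81 51 52
f 81 52 82
f 82 52 53
f 82 53 54



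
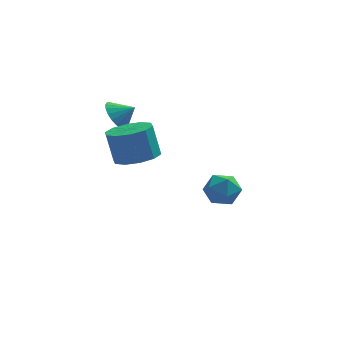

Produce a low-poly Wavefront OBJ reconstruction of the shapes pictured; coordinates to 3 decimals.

v 3.029 3.883 -1.769
v 3.309 4.341 -2.624
v 3.571 2.459 -2.356
v 3.851 2.917 -3.211
v 4.344 3.108 -2.351
v 4.009 3.989 -1.988
v 2.871 2.811 -2.992
v 2.536 3.692 -2.629
v 3.211 3.679 -3.38
v 4.121 3.863 -2.983
v 2.759 2.937 -1.997
v 3.669 3.121 -1.6
v -0.721 -0.313 2.319
v -0.149 0.616 2.177
v -0.487 1.062 3.74
v -1.059 0.133 3.881
v -0.795 0.738 2.003
v -1.133 1.184 3.565
v -1.412 0.458 1.949
v -1.75 0.905 3.511
v -1.765 -0.116 2.036
v -2.104 0.331 3.599
v -1.72 -0.765 2.231
v -2.058 -0.319 3.794
v -1.293 -1.242 2.46
v -1.631 -0.796 4.023
v -0.647 -1.364 2.635
v -0.985 -0.918 4.197
v -0.03 -1.085 2.689
v -0.368 -0.638 4.251
v 0.324 -0.511 2.601
v -0.015 -0.064 4.164
v 0.278 0.139 2.406
v -0.06 0.585 3.969
v -1.506 2.672 3.24
v -0.998 2.795 2.532
v -0.674 2.568 3.82
v -1.041 3.137 2.655
v -1.165 3.398 2.879
v -1.348 3.534 3.166
v -1.558 3.521 3.465
v -1.759 3.361 3.725
v -1.917 3.081 3.902
v -2.003 2.731 3.964
v -2.004 2.371 3.9
v -1.918 2.062 3.723
v -1.762 1.859 3.462
v -1.561 1.797 3.162
v -1.35 1.885 2.877
v -1.167 2.11 2.653
v -1.042 2.432 2.532
f 1 12 6
f 1 6 2
f 1 2 8
f 1 8 11
f 1 11 12
f 2 6 10
f 6 12 5
f 12 11 3
f 11 8 7
f 8 2 9
f 4 10 5
f 4 5 3
f 4 3 7
f 4 7 9
f 4 9 10
f 5 10 6
f 3 5 12
f 7 3 11
f 9 7 8
f 10 9 2
f 14 13 17
f 14 17 15
f 15 17 18
f 15 18 16
f 17 13 19
f 17 19 18
f 18 19 20
f 18 20 16
f 19 13 21
f 19 21 20
f 20 21 22
f 20 22 16
f 21 13 23
f 21 23 22
f 22 23 24
f 22 24 16
f 23 13 25
f 23 25 24
f 24 25 26
f 24 26 16
f 25 13 27
f 25 27 26
f 26 27 28
f 26 28 16
f 27 13 29
f 27 29 28
f 28 29 30
f 28 30 16
f 29 13 31
f 29 31 30
f 30 31 32
f 30 32 16
f 31 13 33
f 31 33 32
f 32 33 34
f 32 34 16
f 33 13 14
f 33 14 34
f 34 14 15
f 34 15 16
f 36 35 38
f 36 38 37
f 38 35 39
f 38 39 37
f 39 35 40
f 39 40 37
f 40 35 41
f 40 41 37
f 41 35 42
f 41 42 37
f 42 35 43
f 42 43 37
f 43 35 44
f 43 44 37
f 44 35 45
f 44 45 37
f 45 35 46
f 45 46 37
f 46 35 47
f 46 47 37
f 47 35 48
f 47 48 37
f 48 35 49
f 48 49 37
f 49 35 50
f 49 50 37
f 50 35 51
f 50 51 37
f 51 35 36
f 51 36 37

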